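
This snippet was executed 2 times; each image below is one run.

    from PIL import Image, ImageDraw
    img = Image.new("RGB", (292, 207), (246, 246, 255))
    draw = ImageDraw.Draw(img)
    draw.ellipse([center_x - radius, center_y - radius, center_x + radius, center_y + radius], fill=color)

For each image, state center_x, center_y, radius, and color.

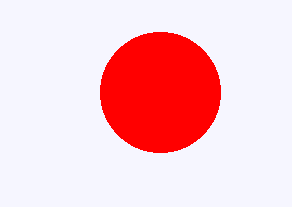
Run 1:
center_x = 160
center_y = 92
radius = 60
color = 'red'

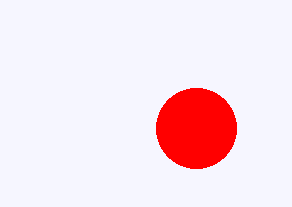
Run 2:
center_x = 196
center_y = 128
radius = 40
color = 'red'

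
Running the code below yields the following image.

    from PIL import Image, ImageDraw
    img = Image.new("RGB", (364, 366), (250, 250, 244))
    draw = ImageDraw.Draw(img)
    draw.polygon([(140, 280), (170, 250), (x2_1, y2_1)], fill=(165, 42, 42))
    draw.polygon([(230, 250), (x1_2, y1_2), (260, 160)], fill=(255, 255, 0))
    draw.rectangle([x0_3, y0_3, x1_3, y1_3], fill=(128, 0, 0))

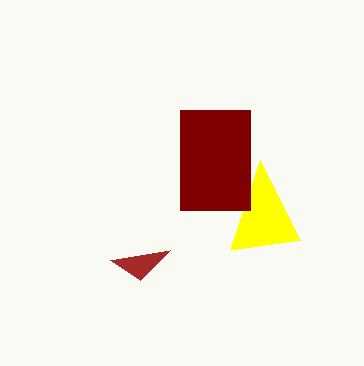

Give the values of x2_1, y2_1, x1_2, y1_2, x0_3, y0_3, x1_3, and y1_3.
x2_1 = 110
y2_1 = 260
x1_2 = 300
y1_2 = 240
x0_3 = 180
y0_3 = 110
x1_3 = 250
y1_3 = 210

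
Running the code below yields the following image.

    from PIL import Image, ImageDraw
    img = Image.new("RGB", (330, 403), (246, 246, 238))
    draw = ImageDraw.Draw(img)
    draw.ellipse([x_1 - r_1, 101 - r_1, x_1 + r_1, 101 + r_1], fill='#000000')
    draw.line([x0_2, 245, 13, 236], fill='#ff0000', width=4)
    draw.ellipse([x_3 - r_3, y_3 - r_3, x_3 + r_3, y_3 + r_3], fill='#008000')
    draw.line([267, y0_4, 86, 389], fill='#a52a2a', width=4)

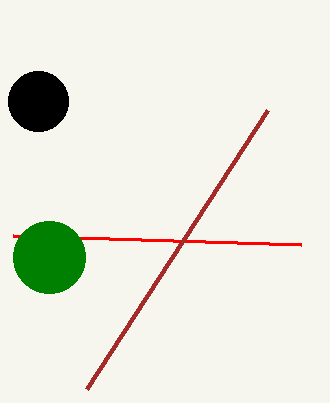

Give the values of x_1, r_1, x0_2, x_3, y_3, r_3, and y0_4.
x_1 = 38; r_1 = 30; x0_2 = 301; x_3 = 49; y_3 = 257; r_3 = 36; y0_4 = 110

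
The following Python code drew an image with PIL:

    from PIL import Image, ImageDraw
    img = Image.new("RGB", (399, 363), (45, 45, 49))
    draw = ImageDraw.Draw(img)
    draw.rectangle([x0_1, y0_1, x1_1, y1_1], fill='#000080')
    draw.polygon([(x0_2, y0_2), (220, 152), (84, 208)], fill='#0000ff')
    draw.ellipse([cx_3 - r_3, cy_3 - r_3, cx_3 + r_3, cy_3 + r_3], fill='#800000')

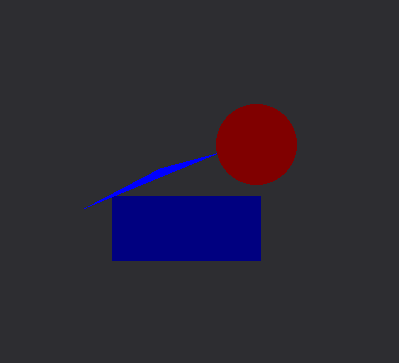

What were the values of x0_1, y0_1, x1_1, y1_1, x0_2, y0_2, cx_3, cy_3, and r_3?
x0_1 = 112
y0_1 = 196
x1_1 = 260
y1_1 = 260
x0_2 = 160
y0_2 = 168
cx_3 = 256
cy_3 = 144
r_3 = 40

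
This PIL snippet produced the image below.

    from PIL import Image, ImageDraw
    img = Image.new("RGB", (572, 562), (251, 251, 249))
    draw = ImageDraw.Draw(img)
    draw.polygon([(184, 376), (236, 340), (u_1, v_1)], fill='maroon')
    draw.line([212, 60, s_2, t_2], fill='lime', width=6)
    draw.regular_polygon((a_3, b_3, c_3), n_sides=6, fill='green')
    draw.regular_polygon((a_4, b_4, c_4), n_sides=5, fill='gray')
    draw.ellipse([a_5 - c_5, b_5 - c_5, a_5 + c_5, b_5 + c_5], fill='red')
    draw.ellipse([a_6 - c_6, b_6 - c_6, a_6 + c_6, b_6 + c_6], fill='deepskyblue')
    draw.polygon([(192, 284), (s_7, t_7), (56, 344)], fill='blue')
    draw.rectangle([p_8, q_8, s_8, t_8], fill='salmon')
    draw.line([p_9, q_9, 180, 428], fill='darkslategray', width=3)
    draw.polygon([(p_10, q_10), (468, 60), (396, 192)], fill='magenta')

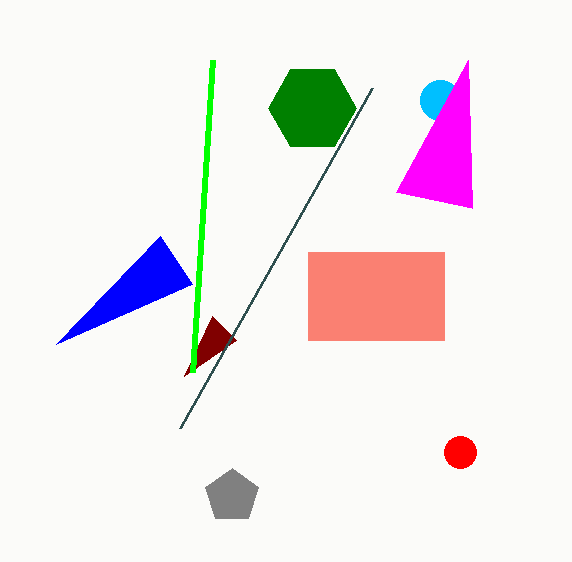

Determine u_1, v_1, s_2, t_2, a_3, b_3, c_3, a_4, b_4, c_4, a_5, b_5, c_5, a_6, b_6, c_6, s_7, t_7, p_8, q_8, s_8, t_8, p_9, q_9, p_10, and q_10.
u_1 = 212
v_1 = 316
s_2 = 192
t_2 = 372
a_3 = 312
b_3 = 108
c_3 = 44
a_4 = 232
b_4 = 496
c_4 = 28
a_5 = 460
b_5 = 452
c_5 = 16
a_6 = 440
b_6 = 100
c_6 = 20
s_7 = 160
t_7 = 236
p_8 = 308
q_8 = 252
s_8 = 444
t_8 = 340
p_9 = 372
q_9 = 88
p_10 = 472
q_10 = 208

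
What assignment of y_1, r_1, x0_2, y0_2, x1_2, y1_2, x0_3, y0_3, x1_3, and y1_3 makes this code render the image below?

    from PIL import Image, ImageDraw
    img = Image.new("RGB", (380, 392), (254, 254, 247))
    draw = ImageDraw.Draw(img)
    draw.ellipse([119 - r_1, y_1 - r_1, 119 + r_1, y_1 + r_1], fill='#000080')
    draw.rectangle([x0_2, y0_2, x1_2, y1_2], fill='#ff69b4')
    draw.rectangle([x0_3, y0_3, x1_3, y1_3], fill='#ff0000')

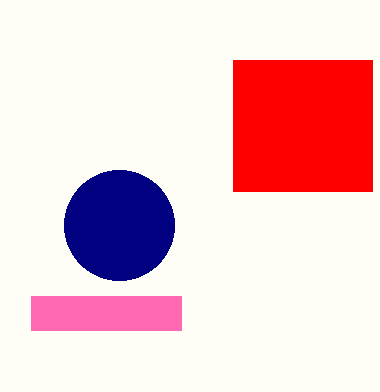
y_1 = 225
r_1 = 55
x0_2 = 31
y0_2 = 296
x1_2 = 181
y1_2 = 330
x0_3 = 233
y0_3 = 60
x1_3 = 372
y1_3 = 191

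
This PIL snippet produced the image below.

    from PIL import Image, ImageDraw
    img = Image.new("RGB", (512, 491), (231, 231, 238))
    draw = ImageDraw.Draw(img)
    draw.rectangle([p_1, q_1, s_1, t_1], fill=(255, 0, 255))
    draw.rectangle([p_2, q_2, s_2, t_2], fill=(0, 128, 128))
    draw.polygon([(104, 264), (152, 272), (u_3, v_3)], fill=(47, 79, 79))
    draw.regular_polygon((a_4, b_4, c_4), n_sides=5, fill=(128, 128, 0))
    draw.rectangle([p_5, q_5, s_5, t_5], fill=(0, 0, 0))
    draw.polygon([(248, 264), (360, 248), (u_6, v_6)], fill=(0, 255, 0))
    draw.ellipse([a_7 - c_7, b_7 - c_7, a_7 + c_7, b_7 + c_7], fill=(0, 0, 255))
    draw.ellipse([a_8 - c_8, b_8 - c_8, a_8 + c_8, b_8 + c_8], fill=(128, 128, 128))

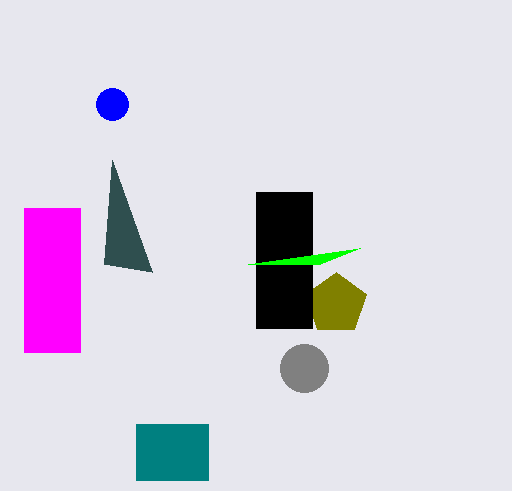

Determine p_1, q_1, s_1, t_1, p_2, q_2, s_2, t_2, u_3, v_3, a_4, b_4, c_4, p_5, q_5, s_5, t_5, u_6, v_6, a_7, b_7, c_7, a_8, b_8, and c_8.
p_1 = 24
q_1 = 208
s_1 = 80
t_1 = 352
p_2 = 136
q_2 = 424
s_2 = 208
t_2 = 480
u_3 = 112
v_3 = 160
a_4 = 336
b_4 = 304
c_4 = 32
p_5 = 256
q_5 = 192
s_5 = 312
t_5 = 328
u_6 = 320
v_6 = 264
a_7 = 112
b_7 = 104
c_7 = 16
a_8 = 304
b_8 = 368
c_8 = 24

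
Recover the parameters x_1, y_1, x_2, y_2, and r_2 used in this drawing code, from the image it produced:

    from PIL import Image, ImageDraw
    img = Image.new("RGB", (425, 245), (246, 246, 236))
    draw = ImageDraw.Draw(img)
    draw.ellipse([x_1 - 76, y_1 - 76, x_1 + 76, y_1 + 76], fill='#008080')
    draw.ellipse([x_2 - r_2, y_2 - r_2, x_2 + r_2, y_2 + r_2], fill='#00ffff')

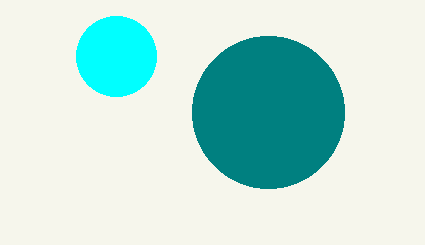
x_1 = 268; y_1 = 112; x_2 = 116; y_2 = 56; r_2 = 40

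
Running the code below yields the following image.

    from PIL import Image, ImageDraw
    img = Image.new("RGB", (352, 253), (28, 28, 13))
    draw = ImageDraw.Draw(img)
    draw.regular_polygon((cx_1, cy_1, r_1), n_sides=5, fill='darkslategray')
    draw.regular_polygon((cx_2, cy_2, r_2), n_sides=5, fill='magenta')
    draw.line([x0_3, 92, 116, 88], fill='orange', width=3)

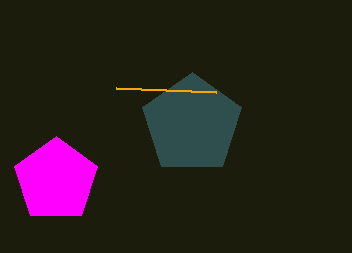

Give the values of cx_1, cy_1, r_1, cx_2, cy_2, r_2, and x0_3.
cx_1 = 192
cy_1 = 124
r_1 = 52
cx_2 = 56
cy_2 = 180
r_2 = 44
x0_3 = 216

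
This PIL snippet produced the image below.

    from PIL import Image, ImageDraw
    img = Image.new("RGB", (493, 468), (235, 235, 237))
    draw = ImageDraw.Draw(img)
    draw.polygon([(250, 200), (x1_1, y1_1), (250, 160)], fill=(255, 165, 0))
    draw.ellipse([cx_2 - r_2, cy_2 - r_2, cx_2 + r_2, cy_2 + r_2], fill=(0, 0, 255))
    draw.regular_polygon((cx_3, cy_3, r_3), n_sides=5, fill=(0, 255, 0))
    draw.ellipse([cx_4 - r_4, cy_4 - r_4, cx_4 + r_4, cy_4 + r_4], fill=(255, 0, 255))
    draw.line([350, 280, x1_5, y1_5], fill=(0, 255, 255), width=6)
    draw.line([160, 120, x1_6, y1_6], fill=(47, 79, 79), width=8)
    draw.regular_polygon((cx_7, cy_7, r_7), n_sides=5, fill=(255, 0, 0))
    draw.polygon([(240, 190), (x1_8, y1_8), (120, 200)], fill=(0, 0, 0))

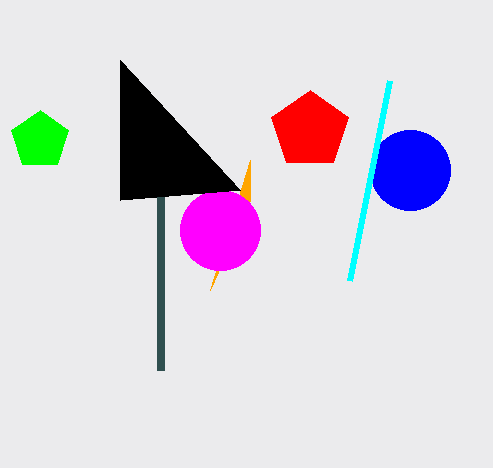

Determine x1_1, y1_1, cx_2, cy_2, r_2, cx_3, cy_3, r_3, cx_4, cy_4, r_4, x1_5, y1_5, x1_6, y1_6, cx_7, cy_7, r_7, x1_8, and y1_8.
x1_1 = 210
y1_1 = 290
cx_2 = 410
cy_2 = 170
r_2 = 40
cx_3 = 40
cy_3 = 140
r_3 = 30
cx_4 = 220
cy_4 = 230
r_4 = 40
x1_5 = 390
y1_5 = 80
x1_6 = 160
y1_6 = 370
cx_7 = 310
cy_7 = 130
r_7 = 40
x1_8 = 120
y1_8 = 60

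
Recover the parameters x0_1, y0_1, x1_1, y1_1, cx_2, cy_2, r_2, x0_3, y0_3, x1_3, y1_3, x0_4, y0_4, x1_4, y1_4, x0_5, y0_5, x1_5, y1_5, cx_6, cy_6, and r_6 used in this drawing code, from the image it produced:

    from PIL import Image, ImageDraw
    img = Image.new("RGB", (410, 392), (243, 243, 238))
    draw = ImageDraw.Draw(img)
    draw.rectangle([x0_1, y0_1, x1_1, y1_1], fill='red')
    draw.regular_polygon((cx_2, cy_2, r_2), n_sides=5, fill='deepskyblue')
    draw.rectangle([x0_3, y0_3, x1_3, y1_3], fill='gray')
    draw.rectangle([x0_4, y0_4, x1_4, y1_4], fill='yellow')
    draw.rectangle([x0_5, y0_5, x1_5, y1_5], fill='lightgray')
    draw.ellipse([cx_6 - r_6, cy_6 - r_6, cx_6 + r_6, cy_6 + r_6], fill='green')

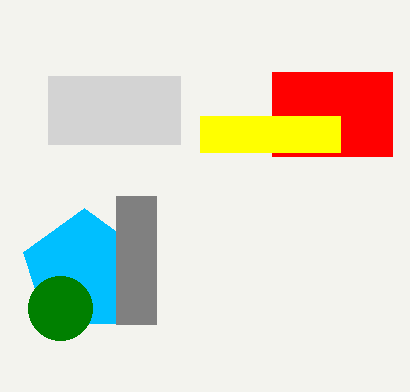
x0_1 = 272, y0_1 = 72, x1_1 = 392, y1_1 = 156, cx_2 = 84, cy_2 = 272, r_2 = 64, x0_3 = 116, y0_3 = 196, x1_3 = 156, y1_3 = 324, x0_4 = 200, y0_4 = 116, x1_4 = 340, y1_4 = 152, x0_5 = 48, y0_5 = 76, x1_5 = 180, y1_5 = 144, cx_6 = 60, cy_6 = 308, r_6 = 32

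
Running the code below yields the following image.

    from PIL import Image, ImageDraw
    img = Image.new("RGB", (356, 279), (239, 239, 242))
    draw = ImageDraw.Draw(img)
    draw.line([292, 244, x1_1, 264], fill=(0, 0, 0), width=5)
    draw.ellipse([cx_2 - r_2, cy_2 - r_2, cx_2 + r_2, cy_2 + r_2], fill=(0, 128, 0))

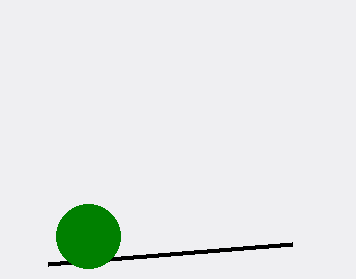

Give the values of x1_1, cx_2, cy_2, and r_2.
x1_1 = 48, cx_2 = 88, cy_2 = 236, r_2 = 32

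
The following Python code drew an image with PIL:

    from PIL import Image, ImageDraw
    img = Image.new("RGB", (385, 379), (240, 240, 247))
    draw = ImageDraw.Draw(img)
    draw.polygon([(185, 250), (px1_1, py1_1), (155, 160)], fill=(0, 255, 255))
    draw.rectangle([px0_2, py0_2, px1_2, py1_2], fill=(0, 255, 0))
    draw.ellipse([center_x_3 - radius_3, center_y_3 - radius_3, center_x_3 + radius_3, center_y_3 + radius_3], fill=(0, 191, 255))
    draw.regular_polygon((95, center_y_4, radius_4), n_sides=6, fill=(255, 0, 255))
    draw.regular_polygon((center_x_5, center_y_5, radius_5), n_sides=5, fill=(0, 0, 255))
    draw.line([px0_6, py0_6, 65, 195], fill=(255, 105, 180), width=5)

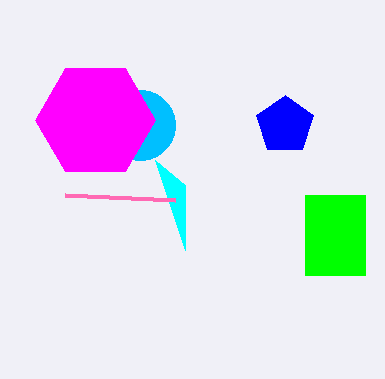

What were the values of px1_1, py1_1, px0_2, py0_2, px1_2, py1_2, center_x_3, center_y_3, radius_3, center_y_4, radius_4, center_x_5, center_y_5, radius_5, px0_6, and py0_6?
px1_1 = 185, py1_1 = 185, px0_2 = 305, py0_2 = 195, px1_2 = 365, py1_2 = 275, center_x_3 = 140, center_y_3 = 125, radius_3 = 35, center_y_4 = 120, radius_4 = 60, center_x_5 = 285, center_y_5 = 125, radius_5 = 30, px0_6 = 175, py0_6 = 200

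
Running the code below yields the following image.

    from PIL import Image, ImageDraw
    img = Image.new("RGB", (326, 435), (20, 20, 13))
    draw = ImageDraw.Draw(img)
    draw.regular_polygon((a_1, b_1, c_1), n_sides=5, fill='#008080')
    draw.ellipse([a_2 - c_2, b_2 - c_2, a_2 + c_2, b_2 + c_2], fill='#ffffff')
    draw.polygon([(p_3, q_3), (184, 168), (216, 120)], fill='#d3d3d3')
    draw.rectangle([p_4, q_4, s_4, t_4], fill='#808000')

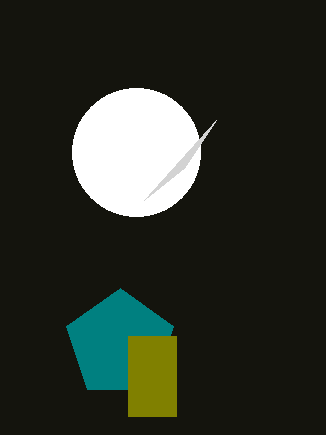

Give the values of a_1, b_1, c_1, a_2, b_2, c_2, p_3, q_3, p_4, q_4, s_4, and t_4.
a_1 = 120
b_1 = 344
c_1 = 56
a_2 = 136
b_2 = 152
c_2 = 64
p_3 = 144
q_3 = 200
p_4 = 128
q_4 = 336
s_4 = 176
t_4 = 416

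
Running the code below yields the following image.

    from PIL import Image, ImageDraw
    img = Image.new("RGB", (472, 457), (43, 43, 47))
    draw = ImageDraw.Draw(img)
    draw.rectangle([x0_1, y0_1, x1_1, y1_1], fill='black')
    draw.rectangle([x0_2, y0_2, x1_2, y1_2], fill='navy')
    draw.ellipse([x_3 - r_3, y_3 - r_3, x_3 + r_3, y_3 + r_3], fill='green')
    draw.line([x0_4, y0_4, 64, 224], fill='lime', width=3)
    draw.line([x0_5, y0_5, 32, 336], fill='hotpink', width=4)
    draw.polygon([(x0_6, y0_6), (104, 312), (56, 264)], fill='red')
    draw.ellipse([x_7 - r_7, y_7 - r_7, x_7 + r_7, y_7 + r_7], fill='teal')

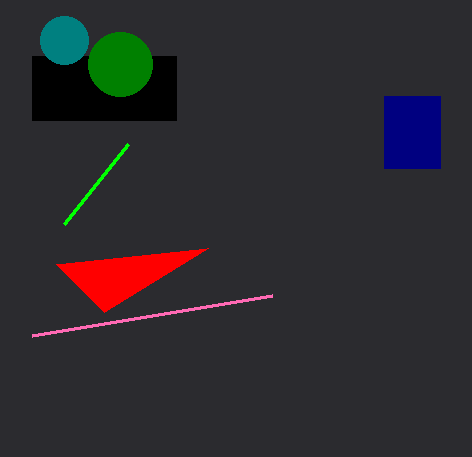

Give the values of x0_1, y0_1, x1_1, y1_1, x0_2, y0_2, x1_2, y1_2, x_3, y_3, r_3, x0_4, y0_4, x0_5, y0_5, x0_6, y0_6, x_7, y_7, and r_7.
x0_1 = 32; y0_1 = 56; x1_1 = 176; y1_1 = 120; x0_2 = 384; y0_2 = 96; x1_2 = 440; y1_2 = 168; x_3 = 120; y_3 = 64; r_3 = 32; x0_4 = 128; y0_4 = 144; x0_5 = 272; y0_5 = 296; x0_6 = 208; y0_6 = 248; x_7 = 64; y_7 = 40; r_7 = 24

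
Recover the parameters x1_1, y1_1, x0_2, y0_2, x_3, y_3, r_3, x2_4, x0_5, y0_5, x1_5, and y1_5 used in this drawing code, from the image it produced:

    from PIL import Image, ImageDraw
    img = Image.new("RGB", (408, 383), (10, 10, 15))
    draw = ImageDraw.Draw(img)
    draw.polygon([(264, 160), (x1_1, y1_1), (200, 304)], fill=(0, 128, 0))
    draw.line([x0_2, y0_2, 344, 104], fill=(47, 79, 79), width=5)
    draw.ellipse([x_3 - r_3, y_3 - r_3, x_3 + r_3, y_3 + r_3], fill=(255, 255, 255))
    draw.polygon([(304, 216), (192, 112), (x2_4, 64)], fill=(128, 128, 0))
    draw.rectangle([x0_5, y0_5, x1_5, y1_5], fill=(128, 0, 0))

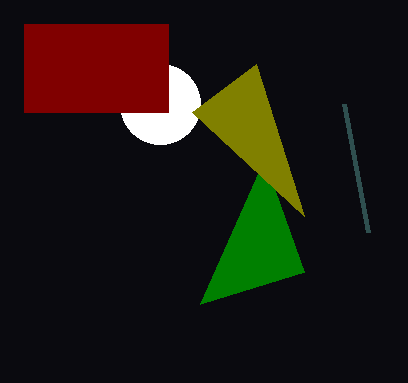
x1_1 = 304; y1_1 = 272; x0_2 = 368; y0_2 = 232; x_3 = 160; y_3 = 104; r_3 = 40; x2_4 = 256; x0_5 = 24; y0_5 = 24; x1_5 = 168; y1_5 = 112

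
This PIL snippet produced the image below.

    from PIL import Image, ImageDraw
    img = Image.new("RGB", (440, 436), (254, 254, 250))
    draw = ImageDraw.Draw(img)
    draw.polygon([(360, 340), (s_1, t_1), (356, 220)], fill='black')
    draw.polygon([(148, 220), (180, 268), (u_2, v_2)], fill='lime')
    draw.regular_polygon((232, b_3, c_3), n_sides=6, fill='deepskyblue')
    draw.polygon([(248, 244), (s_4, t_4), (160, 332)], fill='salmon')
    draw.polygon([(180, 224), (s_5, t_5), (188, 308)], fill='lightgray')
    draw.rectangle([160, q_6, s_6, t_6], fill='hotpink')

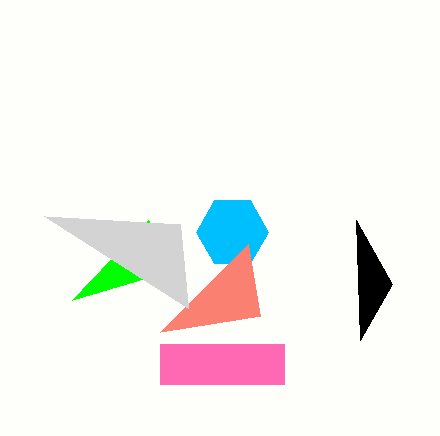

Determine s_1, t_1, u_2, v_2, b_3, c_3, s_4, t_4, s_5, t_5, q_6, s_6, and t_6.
s_1 = 392
t_1 = 284
u_2 = 72
v_2 = 300
b_3 = 232
c_3 = 36
s_4 = 260
t_4 = 316
s_5 = 44
t_5 = 216
q_6 = 344
s_6 = 284
t_6 = 384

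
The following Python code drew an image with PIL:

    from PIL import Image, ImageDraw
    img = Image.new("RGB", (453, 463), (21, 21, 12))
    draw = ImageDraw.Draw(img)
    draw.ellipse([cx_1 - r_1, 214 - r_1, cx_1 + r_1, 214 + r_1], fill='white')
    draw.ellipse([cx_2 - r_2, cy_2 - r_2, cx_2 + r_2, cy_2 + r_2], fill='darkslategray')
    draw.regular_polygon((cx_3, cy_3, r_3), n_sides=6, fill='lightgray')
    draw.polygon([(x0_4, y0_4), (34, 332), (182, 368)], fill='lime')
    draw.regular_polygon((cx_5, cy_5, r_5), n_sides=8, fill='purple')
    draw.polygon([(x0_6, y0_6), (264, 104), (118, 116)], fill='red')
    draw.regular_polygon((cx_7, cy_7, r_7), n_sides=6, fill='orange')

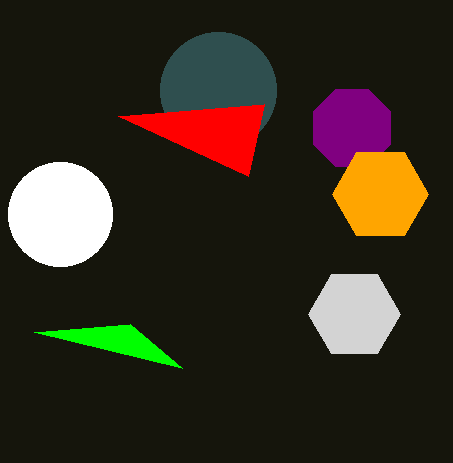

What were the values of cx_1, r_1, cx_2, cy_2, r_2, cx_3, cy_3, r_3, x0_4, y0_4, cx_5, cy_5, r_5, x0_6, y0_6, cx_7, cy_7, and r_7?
cx_1 = 60
r_1 = 52
cx_2 = 218
cy_2 = 90
r_2 = 58
cx_3 = 354
cy_3 = 314
r_3 = 46
x0_4 = 130
y0_4 = 324
cx_5 = 352
cy_5 = 128
r_5 = 42
x0_6 = 248
y0_6 = 176
cx_7 = 380
cy_7 = 194
r_7 = 48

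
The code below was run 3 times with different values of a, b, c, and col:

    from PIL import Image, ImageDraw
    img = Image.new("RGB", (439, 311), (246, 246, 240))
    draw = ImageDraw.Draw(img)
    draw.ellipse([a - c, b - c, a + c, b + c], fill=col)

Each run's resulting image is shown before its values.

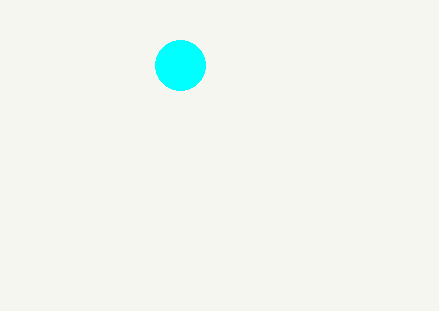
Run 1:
a = 180
b = 65
c = 25
col = 'cyan'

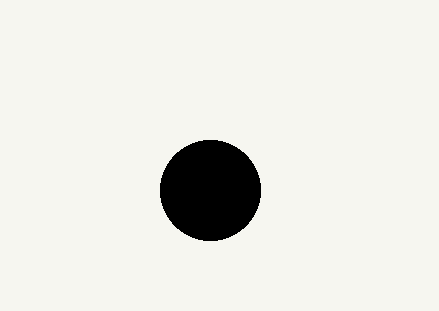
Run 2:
a = 210; b = 190; c = 50; col = 'black'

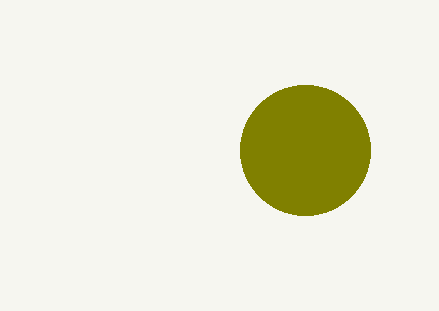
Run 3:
a = 305
b = 150
c = 65
col = 'olive'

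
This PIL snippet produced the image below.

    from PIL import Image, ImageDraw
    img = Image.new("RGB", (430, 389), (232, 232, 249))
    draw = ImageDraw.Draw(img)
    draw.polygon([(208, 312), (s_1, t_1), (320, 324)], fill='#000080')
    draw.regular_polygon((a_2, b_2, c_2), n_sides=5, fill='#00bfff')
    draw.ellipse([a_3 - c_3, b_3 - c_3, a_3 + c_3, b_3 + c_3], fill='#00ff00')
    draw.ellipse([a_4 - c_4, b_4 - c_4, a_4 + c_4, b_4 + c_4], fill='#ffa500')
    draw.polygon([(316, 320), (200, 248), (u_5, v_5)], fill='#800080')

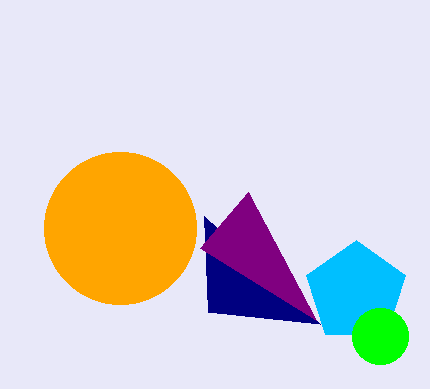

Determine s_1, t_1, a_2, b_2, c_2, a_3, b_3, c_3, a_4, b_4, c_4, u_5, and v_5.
s_1 = 204
t_1 = 216
a_2 = 356
b_2 = 292
c_2 = 52
a_3 = 380
b_3 = 336
c_3 = 28
a_4 = 120
b_4 = 228
c_4 = 76
u_5 = 248
v_5 = 192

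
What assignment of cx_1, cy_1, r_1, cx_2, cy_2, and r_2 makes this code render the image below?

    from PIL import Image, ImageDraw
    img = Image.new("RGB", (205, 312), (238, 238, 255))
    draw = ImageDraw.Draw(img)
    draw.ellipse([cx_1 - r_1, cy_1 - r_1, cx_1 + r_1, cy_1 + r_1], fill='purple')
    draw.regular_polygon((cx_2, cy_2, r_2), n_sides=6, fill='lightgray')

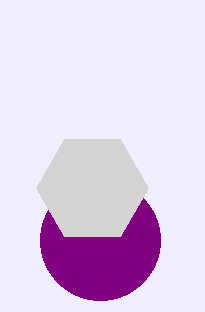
cx_1 = 100, cy_1 = 240, r_1 = 60, cx_2 = 92, cy_2 = 188, r_2 = 56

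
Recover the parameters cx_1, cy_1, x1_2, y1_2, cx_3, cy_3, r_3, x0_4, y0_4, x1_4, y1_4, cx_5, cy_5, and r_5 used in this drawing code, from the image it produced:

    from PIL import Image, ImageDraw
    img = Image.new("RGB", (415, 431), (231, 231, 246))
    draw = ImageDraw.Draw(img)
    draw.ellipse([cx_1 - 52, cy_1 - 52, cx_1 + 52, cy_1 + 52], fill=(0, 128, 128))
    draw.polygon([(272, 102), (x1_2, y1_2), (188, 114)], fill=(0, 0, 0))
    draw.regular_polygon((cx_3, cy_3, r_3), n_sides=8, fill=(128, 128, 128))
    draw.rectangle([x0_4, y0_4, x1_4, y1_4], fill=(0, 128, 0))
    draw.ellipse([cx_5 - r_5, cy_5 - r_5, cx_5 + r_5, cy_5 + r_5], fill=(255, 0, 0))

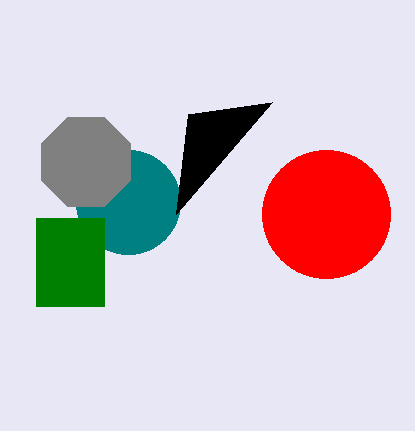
cx_1 = 128
cy_1 = 202
x1_2 = 176
y1_2 = 214
cx_3 = 86
cy_3 = 162
r_3 = 48
x0_4 = 36
y0_4 = 218
x1_4 = 104
y1_4 = 306
cx_5 = 326
cy_5 = 214
r_5 = 64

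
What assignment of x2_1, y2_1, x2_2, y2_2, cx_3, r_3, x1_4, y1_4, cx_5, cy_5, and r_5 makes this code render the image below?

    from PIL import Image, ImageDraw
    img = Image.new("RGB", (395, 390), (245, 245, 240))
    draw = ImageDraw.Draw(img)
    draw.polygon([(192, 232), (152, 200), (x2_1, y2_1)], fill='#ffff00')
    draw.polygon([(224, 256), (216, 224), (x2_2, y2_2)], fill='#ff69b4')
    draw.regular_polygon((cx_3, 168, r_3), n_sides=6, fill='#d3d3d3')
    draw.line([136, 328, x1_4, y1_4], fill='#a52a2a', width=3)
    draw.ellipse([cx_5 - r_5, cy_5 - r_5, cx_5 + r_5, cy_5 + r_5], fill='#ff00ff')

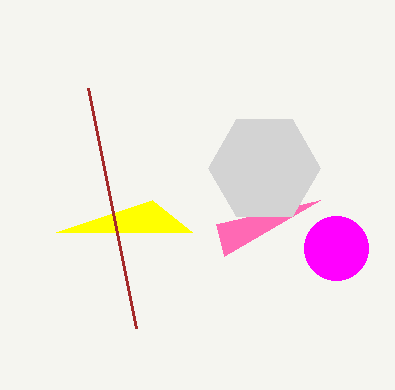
x2_1 = 56, y2_1 = 232, x2_2 = 320, y2_2 = 200, cx_3 = 264, r_3 = 56, x1_4 = 88, y1_4 = 88, cx_5 = 336, cy_5 = 248, r_5 = 32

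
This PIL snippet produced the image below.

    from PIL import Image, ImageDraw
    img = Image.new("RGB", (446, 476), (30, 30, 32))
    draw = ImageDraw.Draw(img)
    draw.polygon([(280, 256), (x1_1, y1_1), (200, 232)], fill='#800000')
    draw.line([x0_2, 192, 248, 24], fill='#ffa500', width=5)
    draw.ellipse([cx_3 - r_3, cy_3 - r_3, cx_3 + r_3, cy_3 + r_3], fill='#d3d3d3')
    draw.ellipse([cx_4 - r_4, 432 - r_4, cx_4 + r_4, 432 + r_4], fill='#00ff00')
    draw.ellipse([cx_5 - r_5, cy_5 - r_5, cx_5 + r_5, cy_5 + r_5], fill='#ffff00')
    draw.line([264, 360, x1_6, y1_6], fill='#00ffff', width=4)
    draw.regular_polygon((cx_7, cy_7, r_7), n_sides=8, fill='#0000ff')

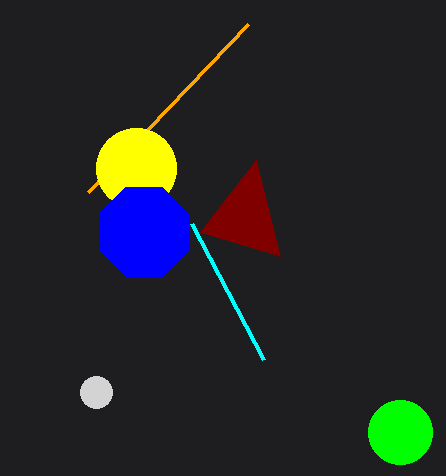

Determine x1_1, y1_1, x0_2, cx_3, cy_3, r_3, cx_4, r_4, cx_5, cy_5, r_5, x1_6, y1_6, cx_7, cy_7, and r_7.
x1_1 = 256
y1_1 = 160
x0_2 = 88
cx_3 = 96
cy_3 = 392
r_3 = 16
cx_4 = 400
r_4 = 32
cx_5 = 136
cy_5 = 168
r_5 = 40
x1_6 = 192
y1_6 = 224
cx_7 = 144
cy_7 = 232
r_7 = 48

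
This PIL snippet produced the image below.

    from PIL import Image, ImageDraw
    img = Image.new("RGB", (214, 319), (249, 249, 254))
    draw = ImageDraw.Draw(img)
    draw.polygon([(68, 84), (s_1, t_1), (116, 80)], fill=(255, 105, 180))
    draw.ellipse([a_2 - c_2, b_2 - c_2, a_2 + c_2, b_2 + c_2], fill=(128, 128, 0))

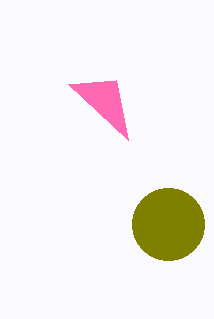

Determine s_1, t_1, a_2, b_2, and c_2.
s_1 = 128, t_1 = 140, a_2 = 168, b_2 = 224, c_2 = 36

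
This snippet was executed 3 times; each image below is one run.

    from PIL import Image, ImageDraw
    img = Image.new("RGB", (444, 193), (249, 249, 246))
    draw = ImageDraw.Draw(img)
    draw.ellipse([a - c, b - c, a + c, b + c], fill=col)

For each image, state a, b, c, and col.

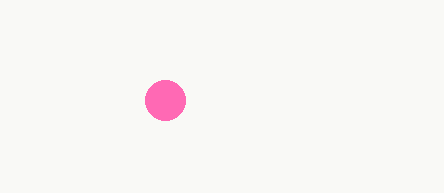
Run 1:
a = 165; b = 100; c = 20; col = 'hotpink'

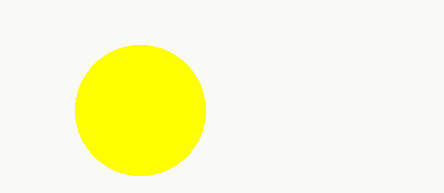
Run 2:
a = 140; b = 110; c = 65; col = 'yellow'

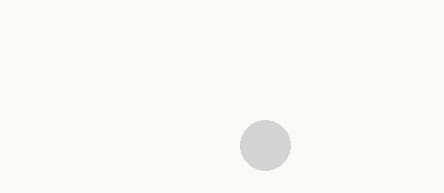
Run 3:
a = 265, b = 145, c = 25, col = 'lightgray'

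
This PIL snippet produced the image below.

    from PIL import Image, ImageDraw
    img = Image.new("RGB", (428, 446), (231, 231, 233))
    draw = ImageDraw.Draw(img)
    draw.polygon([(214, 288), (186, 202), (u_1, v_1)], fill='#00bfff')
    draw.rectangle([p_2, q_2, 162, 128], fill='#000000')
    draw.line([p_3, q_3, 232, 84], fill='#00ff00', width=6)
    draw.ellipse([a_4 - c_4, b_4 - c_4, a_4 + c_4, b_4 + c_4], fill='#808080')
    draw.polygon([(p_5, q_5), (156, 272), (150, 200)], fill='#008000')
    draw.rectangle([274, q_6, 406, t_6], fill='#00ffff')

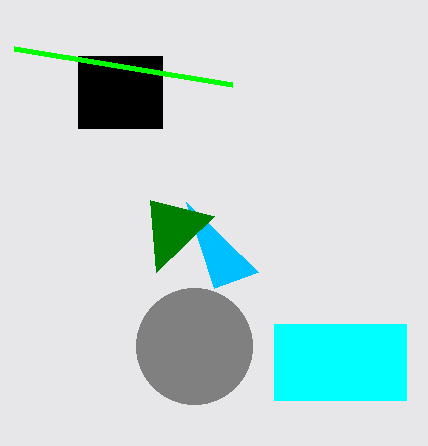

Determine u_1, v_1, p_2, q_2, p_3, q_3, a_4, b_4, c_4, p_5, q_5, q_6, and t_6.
u_1 = 258; v_1 = 272; p_2 = 78; q_2 = 56; p_3 = 14; q_3 = 48; a_4 = 194; b_4 = 346; c_4 = 58; p_5 = 214; q_5 = 216; q_6 = 324; t_6 = 400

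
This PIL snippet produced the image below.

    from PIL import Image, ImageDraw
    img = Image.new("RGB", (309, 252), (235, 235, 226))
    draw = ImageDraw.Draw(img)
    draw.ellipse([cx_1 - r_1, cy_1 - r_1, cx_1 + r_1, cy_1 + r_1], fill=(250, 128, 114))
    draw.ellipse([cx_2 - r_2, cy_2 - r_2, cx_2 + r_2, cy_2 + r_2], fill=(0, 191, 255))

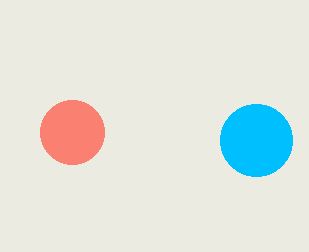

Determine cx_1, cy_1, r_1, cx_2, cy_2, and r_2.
cx_1 = 72
cy_1 = 132
r_1 = 32
cx_2 = 256
cy_2 = 140
r_2 = 36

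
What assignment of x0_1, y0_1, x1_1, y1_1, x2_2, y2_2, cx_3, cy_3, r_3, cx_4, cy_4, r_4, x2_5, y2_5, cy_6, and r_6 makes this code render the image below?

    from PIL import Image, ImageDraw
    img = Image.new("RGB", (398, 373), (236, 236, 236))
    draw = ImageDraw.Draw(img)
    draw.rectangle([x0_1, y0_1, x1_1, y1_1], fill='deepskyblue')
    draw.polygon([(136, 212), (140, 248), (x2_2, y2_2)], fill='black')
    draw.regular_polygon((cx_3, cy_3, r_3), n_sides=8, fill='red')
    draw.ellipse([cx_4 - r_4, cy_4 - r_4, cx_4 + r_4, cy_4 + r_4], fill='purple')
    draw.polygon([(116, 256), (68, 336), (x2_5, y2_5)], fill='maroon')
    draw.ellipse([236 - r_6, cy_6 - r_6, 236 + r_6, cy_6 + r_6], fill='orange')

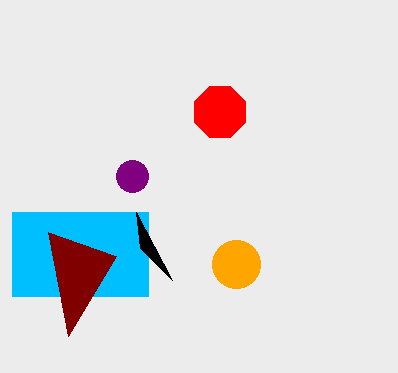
x0_1 = 12, y0_1 = 212, x1_1 = 148, y1_1 = 296, x2_2 = 172, y2_2 = 280, cx_3 = 220, cy_3 = 112, r_3 = 28, cx_4 = 132, cy_4 = 176, r_4 = 16, x2_5 = 48, y2_5 = 232, cy_6 = 264, r_6 = 24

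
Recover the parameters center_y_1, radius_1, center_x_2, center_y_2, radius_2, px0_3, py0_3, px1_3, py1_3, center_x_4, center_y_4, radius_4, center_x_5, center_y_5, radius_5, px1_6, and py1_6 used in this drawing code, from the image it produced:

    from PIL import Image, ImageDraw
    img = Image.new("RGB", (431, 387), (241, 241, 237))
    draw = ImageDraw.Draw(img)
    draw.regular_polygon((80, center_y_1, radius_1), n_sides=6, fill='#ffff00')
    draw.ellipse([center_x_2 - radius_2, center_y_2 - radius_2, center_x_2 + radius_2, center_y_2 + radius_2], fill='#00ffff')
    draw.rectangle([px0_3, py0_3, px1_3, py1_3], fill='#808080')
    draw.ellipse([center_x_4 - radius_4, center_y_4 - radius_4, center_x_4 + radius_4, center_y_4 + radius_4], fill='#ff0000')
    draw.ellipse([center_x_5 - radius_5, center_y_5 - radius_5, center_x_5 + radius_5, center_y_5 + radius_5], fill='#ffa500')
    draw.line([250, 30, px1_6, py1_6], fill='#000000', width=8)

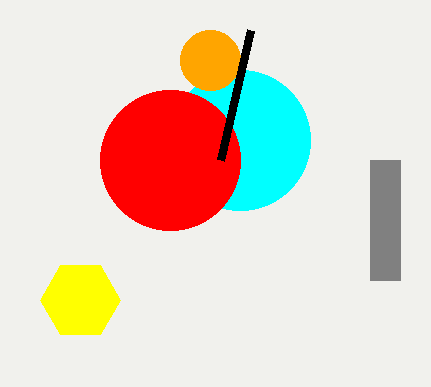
center_y_1 = 300, radius_1 = 40, center_x_2 = 240, center_y_2 = 140, radius_2 = 70, px0_3 = 370, py0_3 = 160, px1_3 = 400, py1_3 = 280, center_x_4 = 170, center_y_4 = 160, radius_4 = 70, center_x_5 = 210, center_y_5 = 60, radius_5 = 30, px1_6 = 220, py1_6 = 160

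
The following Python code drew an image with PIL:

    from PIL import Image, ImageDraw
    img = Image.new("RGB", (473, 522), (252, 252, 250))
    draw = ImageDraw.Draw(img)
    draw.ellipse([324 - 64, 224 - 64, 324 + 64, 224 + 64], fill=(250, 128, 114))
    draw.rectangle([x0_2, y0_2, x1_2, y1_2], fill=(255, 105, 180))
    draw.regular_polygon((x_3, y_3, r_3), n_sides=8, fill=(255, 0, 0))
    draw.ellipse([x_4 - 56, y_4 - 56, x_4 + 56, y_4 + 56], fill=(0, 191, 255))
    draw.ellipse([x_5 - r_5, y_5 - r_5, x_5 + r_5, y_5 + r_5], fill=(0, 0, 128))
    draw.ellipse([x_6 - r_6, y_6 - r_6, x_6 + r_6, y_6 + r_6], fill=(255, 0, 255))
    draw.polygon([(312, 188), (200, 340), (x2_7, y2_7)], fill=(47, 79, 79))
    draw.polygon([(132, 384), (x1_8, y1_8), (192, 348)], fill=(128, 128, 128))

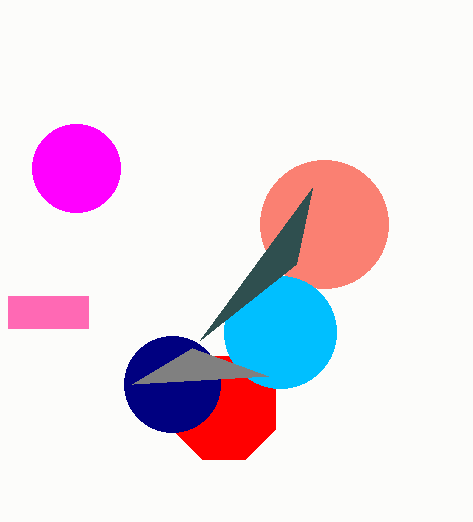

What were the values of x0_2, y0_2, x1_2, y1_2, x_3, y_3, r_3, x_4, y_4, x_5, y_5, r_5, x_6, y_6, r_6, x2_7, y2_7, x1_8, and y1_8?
x0_2 = 8, y0_2 = 296, x1_2 = 88, y1_2 = 328, x_3 = 224, y_3 = 408, r_3 = 56, x_4 = 280, y_4 = 332, x_5 = 172, y_5 = 384, r_5 = 48, x_6 = 76, y_6 = 168, r_6 = 44, x2_7 = 296, y2_7 = 264, x1_8 = 268, y1_8 = 376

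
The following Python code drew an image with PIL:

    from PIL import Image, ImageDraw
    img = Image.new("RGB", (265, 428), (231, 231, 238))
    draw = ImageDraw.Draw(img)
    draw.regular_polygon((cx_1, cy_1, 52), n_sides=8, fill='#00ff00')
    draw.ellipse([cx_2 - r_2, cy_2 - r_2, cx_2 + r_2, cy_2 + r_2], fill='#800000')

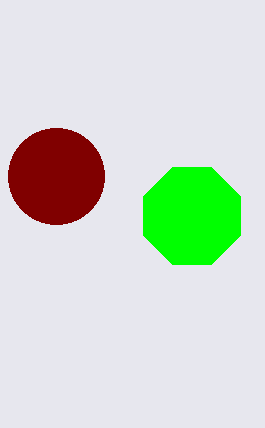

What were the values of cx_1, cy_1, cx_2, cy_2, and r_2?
cx_1 = 192, cy_1 = 216, cx_2 = 56, cy_2 = 176, r_2 = 48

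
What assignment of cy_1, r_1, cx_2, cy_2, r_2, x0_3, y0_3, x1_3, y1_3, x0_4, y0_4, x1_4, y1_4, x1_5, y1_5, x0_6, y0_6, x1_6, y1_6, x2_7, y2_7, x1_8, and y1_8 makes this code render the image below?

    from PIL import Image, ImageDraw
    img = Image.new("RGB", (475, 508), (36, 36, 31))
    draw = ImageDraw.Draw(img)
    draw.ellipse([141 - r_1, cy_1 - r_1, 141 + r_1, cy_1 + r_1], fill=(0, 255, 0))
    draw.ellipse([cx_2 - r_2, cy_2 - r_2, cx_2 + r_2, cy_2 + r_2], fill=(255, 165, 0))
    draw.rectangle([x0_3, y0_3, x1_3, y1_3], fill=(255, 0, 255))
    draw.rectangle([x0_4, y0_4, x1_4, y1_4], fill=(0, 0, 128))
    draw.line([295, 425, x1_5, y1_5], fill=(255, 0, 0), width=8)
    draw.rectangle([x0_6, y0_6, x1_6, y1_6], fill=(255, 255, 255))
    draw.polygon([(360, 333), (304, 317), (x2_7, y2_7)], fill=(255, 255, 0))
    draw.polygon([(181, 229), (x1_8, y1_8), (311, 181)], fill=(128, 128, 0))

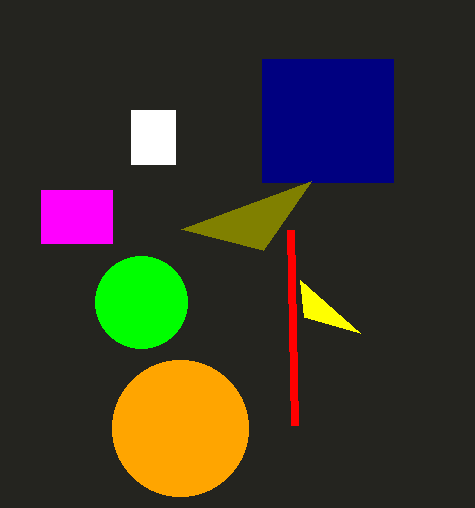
cy_1 = 302
r_1 = 46
cx_2 = 180
cy_2 = 428
r_2 = 68
x0_3 = 41
y0_3 = 190
x1_3 = 112
y1_3 = 243
x0_4 = 262
y0_4 = 59
x1_4 = 393
y1_4 = 182
x1_5 = 291
y1_5 = 230
x0_6 = 131
y0_6 = 110
x1_6 = 175
y1_6 = 164
x2_7 = 300
y2_7 = 280
x1_8 = 263
y1_8 = 250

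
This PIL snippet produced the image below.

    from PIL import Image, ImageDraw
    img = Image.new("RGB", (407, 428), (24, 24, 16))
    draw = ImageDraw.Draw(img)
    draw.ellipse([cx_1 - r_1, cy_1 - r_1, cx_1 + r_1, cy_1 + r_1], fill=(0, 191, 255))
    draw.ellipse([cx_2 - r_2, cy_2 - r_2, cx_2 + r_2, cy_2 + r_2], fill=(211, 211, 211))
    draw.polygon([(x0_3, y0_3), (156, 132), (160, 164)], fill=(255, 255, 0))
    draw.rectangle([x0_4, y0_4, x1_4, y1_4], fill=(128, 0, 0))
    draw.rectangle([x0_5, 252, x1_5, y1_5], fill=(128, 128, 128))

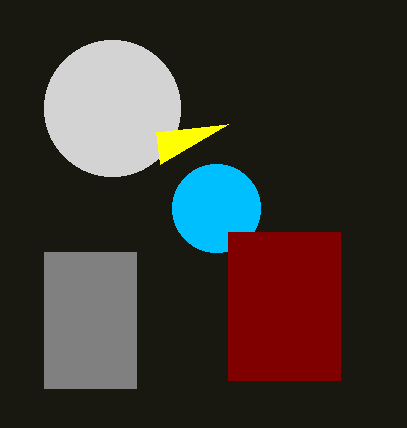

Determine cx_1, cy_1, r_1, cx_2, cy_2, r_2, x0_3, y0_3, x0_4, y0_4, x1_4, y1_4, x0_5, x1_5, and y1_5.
cx_1 = 216; cy_1 = 208; r_1 = 44; cx_2 = 112; cy_2 = 108; r_2 = 68; x0_3 = 228; y0_3 = 124; x0_4 = 228; y0_4 = 232; x1_4 = 340; y1_4 = 380; x0_5 = 44; x1_5 = 136; y1_5 = 388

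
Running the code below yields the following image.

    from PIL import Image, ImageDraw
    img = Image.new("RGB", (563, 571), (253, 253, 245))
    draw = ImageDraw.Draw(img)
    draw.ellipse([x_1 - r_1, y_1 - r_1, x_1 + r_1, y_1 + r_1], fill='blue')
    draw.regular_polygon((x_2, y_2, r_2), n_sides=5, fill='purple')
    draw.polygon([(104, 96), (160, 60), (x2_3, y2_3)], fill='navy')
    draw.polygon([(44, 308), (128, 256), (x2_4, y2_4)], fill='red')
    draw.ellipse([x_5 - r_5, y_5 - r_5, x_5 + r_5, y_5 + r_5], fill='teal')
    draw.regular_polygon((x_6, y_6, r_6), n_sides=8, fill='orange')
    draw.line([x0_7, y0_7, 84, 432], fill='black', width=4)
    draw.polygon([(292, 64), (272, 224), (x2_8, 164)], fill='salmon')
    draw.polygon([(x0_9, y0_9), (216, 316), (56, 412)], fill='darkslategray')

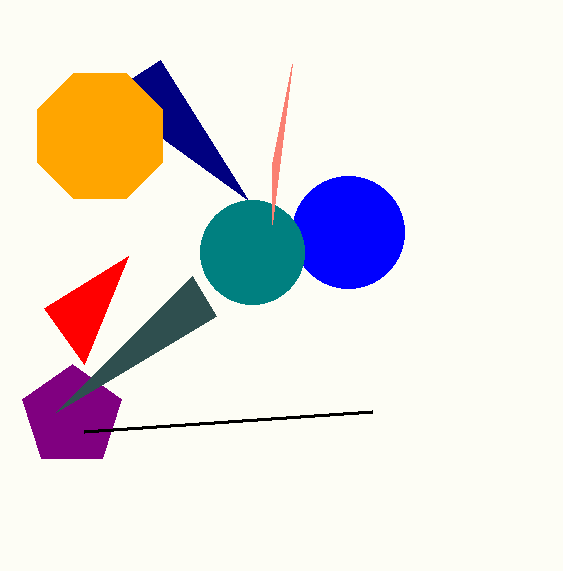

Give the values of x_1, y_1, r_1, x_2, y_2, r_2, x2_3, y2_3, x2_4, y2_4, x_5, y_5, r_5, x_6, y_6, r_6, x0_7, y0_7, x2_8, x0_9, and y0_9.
x_1 = 348
y_1 = 232
r_1 = 56
x_2 = 72
y_2 = 416
r_2 = 52
x2_3 = 248
y2_3 = 200
x2_4 = 84
y2_4 = 364
x_5 = 252
y_5 = 252
r_5 = 52
x_6 = 100
y_6 = 136
r_6 = 68
x0_7 = 372
y0_7 = 412
x2_8 = 272
x0_9 = 192
y0_9 = 276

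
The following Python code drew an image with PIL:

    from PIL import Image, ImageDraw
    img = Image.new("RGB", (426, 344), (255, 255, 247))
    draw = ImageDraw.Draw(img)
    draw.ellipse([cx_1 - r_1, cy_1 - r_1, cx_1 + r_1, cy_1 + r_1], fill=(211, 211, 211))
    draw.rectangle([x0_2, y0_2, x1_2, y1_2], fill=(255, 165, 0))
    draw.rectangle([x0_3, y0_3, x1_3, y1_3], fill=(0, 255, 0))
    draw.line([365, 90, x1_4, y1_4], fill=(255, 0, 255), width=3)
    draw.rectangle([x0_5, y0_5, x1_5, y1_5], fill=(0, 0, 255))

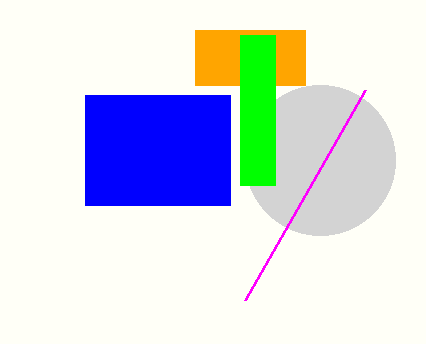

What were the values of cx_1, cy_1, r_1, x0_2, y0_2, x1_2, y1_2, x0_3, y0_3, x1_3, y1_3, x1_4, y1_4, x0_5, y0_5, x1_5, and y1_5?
cx_1 = 320
cy_1 = 160
r_1 = 75
x0_2 = 195
y0_2 = 30
x1_2 = 305
y1_2 = 85
x0_3 = 240
y0_3 = 35
x1_3 = 275
y1_3 = 185
x1_4 = 245
y1_4 = 300
x0_5 = 85
y0_5 = 95
x1_5 = 230
y1_5 = 205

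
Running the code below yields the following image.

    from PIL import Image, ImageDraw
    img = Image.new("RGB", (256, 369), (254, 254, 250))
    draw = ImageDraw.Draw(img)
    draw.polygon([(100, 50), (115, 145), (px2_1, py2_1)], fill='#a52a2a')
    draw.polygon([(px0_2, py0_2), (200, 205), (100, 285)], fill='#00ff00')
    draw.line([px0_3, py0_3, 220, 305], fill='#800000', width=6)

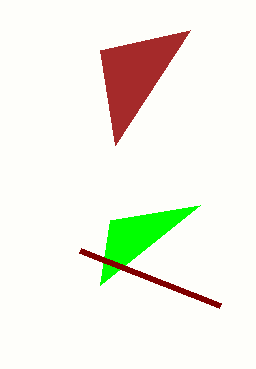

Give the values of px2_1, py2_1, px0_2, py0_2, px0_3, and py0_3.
px2_1 = 190, py2_1 = 30, px0_2 = 110, py0_2 = 220, px0_3 = 80, py0_3 = 250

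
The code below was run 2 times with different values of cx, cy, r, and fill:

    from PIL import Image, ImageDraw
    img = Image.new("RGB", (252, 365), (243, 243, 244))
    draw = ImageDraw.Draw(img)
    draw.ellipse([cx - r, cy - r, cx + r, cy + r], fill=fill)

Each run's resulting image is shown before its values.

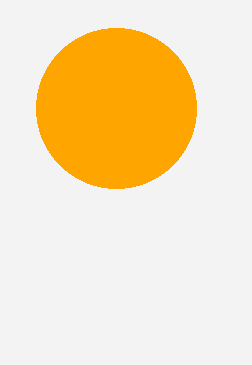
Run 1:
cx = 116; cy = 108; r = 80; fill = 'orange'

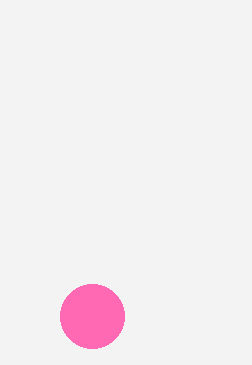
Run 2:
cx = 92; cy = 316; r = 32; fill = 'hotpink'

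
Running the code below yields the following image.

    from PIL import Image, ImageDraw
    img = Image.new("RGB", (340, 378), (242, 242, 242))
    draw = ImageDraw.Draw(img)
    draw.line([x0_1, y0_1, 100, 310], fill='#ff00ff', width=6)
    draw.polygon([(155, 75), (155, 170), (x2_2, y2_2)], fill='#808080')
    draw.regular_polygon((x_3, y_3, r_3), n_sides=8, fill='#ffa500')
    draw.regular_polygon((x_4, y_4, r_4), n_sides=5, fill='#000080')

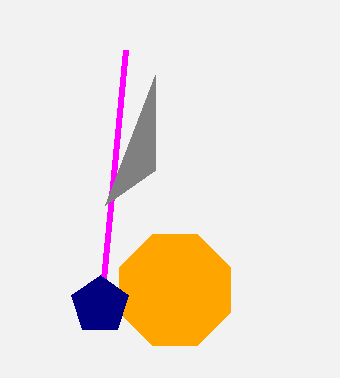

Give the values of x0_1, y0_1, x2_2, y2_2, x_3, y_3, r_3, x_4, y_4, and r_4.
x0_1 = 125, y0_1 = 50, x2_2 = 105, y2_2 = 205, x_3 = 175, y_3 = 290, r_3 = 60, x_4 = 100, y_4 = 305, r_4 = 30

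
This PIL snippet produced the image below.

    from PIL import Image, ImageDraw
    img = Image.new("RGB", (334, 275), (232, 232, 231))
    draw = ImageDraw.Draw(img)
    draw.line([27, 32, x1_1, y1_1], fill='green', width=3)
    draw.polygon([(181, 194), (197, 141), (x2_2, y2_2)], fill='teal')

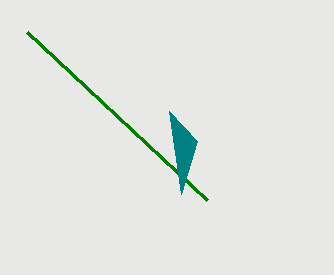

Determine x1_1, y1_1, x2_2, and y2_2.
x1_1 = 207; y1_1 = 200; x2_2 = 169; y2_2 = 111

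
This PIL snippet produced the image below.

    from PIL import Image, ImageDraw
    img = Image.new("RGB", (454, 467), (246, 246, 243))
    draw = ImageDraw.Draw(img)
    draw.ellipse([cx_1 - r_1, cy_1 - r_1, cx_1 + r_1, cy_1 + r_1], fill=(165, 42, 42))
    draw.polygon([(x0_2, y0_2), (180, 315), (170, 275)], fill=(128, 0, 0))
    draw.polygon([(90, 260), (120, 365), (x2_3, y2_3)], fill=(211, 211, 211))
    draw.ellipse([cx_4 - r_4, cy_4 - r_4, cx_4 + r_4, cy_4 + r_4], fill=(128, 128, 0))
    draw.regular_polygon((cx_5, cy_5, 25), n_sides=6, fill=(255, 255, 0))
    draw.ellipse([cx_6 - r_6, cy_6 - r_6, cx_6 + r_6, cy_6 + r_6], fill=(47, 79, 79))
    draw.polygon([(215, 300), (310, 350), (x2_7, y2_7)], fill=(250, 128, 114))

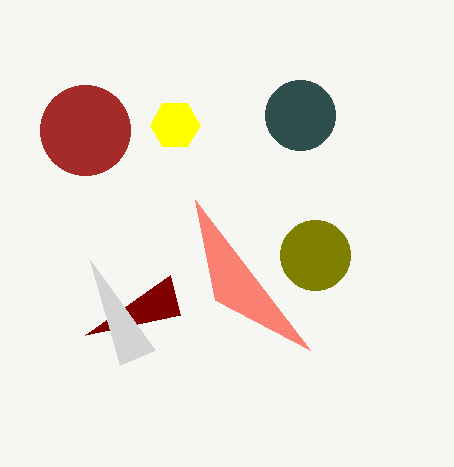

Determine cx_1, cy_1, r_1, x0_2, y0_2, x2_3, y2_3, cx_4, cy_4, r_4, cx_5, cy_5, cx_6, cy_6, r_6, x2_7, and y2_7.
cx_1 = 85
cy_1 = 130
r_1 = 45
x0_2 = 85
y0_2 = 335
x2_3 = 155
y2_3 = 350
cx_4 = 315
cy_4 = 255
r_4 = 35
cx_5 = 175
cy_5 = 125
cx_6 = 300
cy_6 = 115
r_6 = 35
x2_7 = 195
y2_7 = 200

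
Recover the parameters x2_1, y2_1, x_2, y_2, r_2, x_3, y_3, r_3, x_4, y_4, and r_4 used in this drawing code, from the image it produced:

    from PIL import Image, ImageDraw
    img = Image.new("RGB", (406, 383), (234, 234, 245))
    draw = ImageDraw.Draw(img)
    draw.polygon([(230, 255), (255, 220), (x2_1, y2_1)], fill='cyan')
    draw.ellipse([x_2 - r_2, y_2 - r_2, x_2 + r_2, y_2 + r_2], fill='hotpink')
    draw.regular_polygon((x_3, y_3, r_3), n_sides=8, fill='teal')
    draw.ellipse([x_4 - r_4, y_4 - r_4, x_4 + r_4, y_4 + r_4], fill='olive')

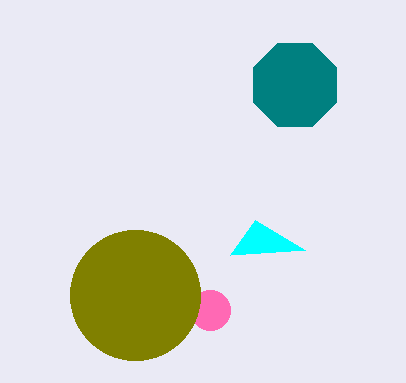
x2_1 = 305, y2_1 = 250, x_2 = 210, y_2 = 310, r_2 = 20, x_3 = 295, y_3 = 85, r_3 = 45, x_4 = 135, y_4 = 295, r_4 = 65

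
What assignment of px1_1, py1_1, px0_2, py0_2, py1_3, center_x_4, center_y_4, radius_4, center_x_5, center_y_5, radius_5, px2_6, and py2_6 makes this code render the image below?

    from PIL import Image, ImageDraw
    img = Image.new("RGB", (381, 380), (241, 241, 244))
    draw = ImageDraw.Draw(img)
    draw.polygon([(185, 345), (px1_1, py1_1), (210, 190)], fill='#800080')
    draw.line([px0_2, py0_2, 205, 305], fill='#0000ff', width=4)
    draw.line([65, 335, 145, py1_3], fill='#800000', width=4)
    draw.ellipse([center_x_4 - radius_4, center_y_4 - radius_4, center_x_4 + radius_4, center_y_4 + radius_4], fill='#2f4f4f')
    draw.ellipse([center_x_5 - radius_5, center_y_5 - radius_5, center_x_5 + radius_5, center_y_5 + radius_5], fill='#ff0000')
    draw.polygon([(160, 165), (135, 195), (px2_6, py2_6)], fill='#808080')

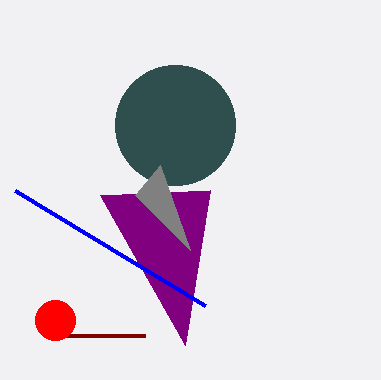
px1_1 = 100, py1_1 = 195, px0_2 = 15, py0_2 = 190, py1_3 = 335, center_x_4 = 175, center_y_4 = 125, radius_4 = 60, center_x_5 = 55, center_y_5 = 320, radius_5 = 20, px2_6 = 190, py2_6 = 250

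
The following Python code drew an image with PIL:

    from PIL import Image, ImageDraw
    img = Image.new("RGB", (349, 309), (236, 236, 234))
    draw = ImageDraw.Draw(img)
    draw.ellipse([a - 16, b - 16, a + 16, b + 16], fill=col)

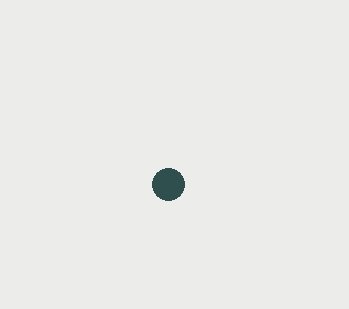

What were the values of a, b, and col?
a = 168
b = 184
col = 'darkslategray'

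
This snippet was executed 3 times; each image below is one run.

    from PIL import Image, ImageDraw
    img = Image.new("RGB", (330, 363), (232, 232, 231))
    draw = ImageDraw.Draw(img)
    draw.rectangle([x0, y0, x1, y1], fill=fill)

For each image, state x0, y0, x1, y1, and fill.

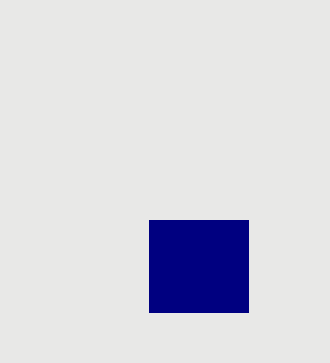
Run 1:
x0 = 149, y0 = 220, x1 = 248, y1 = 312, fill = 'navy'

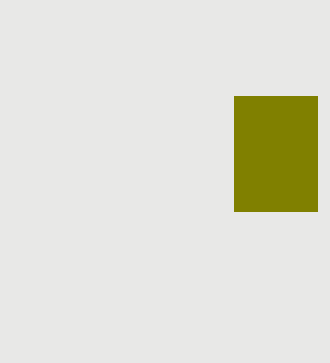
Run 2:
x0 = 234, y0 = 96, x1 = 317, y1 = 211, fill = 'olive'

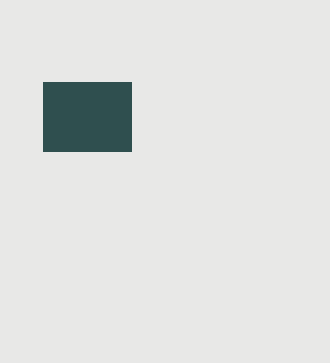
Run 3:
x0 = 43; y0 = 82; x1 = 131; y1 = 151; fill = 'darkslategray'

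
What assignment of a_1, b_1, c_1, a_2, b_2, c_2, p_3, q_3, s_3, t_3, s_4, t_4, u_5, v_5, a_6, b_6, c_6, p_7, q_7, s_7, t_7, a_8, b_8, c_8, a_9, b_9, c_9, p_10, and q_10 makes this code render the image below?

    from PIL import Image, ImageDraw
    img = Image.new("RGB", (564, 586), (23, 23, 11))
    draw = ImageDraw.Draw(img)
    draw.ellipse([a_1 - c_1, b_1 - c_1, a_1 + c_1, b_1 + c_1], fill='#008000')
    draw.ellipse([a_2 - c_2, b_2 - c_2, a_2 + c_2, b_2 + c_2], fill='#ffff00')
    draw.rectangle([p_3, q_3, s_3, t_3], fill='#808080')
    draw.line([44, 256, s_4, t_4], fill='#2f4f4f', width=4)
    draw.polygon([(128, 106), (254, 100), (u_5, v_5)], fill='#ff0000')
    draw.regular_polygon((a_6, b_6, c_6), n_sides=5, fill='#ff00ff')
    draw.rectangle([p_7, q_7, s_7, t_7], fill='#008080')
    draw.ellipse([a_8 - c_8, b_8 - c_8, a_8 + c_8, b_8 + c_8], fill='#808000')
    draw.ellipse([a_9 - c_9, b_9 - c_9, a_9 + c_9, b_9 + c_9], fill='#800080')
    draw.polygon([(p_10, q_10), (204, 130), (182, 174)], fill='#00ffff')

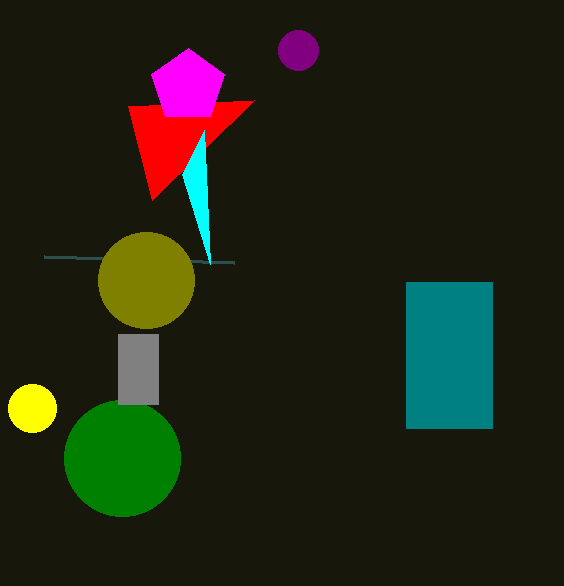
a_1 = 122, b_1 = 458, c_1 = 58, a_2 = 32, b_2 = 408, c_2 = 24, p_3 = 118, q_3 = 334, s_3 = 158, t_3 = 404, s_4 = 234, t_4 = 262, u_5 = 152, v_5 = 200, a_6 = 188, b_6 = 86, c_6 = 38, p_7 = 406, q_7 = 282, s_7 = 492, t_7 = 428, a_8 = 146, b_8 = 280, c_8 = 48, a_9 = 298, b_9 = 50, c_9 = 20, p_10 = 210, q_10 = 264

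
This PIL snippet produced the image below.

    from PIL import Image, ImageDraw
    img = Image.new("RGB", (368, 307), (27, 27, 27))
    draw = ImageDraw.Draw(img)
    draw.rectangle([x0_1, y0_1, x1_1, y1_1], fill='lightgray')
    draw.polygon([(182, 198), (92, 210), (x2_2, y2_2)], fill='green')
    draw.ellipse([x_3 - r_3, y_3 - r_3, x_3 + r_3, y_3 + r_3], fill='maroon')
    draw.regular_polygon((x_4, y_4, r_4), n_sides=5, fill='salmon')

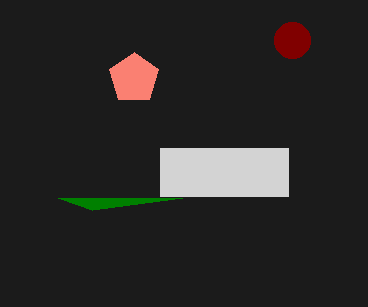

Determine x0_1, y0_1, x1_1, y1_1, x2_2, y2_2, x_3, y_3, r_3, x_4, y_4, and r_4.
x0_1 = 160; y0_1 = 148; x1_1 = 288; y1_1 = 196; x2_2 = 58; y2_2 = 198; x_3 = 292; y_3 = 40; r_3 = 18; x_4 = 134; y_4 = 78; r_4 = 26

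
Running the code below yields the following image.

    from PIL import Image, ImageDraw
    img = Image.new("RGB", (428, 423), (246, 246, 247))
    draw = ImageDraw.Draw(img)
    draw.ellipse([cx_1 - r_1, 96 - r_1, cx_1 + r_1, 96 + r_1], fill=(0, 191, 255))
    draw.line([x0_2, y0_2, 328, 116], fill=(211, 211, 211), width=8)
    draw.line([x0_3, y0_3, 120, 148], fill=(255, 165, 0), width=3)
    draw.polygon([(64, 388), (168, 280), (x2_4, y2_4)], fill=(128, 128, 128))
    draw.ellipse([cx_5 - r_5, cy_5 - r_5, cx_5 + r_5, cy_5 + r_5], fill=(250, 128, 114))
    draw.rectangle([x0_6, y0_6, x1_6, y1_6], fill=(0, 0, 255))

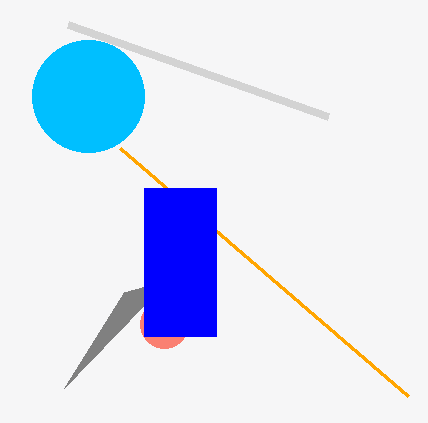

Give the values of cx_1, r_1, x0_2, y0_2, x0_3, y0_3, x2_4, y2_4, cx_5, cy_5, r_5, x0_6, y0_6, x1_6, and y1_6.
cx_1 = 88
r_1 = 56
x0_2 = 68
y0_2 = 24
x0_3 = 408
y0_3 = 396
x2_4 = 124
y2_4 = 292
cx_5 = 164
cy_5 = 324
r_5 = 24
x0_6 = 144
y0_6 = 188
x1_6 = 216
y1_6 = 336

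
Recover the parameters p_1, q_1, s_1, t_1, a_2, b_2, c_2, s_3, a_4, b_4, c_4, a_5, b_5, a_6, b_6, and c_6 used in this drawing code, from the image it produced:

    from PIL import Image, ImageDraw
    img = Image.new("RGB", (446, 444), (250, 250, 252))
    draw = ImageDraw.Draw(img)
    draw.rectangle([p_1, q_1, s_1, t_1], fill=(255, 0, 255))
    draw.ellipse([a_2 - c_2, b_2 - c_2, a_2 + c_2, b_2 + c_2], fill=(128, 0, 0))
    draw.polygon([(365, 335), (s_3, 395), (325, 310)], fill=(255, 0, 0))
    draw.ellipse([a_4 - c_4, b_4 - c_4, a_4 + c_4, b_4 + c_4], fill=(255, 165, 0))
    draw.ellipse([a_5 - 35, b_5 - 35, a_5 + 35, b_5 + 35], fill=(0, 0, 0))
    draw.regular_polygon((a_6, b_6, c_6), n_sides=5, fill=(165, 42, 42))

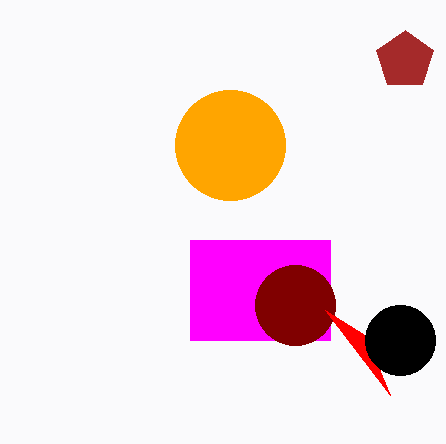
p_1 = 190, q_1 = 240, s_1 = 330, t_1 = 340, a_2 = 295, b_2 = 305, c_2 = 40, s_3 = 390, a_4 = 230, b_4 = 145, c_4 = 55, a_5 = 400, b_5 = 340, a_6 = 405, b_6 = 60, c_6 = 30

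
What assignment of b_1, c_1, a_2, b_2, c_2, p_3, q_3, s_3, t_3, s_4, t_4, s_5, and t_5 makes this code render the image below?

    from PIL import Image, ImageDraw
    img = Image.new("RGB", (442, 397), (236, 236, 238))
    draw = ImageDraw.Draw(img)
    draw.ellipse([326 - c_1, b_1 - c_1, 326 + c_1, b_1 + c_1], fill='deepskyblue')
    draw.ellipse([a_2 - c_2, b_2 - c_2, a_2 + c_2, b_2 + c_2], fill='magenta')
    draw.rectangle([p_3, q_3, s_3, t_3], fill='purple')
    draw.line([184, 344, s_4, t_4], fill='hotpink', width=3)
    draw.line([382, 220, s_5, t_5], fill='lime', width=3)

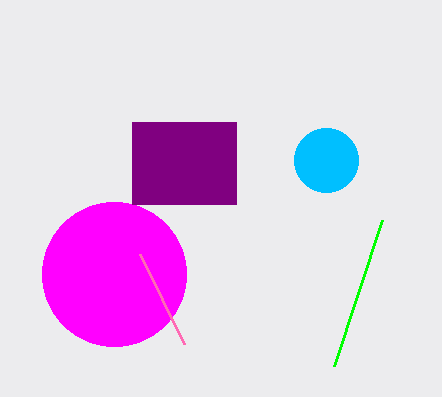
b_1 = 160
c_1 = 32
a_2 = 114
b_2 = 274
c_2 = 72
p_3 = 132
q_3 = 122
s_3 = 236
t_3 = 204
s_4 = 140
t_4 = 254
s_5 = 334
t_5 = 366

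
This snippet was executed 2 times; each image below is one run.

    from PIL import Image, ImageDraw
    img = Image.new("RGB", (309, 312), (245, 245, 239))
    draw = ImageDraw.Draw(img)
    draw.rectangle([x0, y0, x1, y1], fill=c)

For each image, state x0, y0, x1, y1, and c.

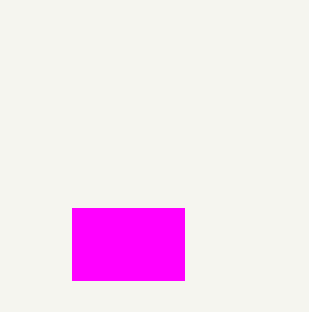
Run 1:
x0 = 72; y0 = 208; x1 = 184; y1 = 280; c = 'magenta'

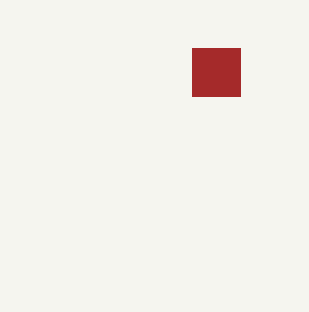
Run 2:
x0 = 192
y0 = 48
x1 = 240
y1 = 96
c = 'brown'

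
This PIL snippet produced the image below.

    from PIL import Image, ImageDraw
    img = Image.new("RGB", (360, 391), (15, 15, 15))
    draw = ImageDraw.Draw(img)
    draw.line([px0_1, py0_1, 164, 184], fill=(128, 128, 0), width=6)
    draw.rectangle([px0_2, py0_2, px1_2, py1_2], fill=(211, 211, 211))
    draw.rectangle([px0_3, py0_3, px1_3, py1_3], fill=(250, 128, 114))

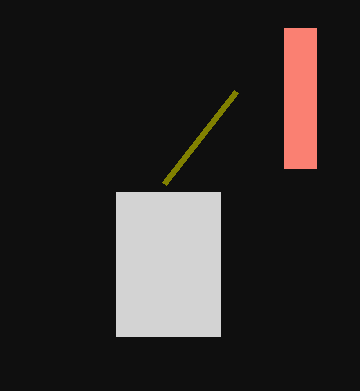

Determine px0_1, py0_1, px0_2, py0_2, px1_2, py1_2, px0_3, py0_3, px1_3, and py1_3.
px0_1 = 236
py0_1 = 92
px0_2 = 116
py0_2 = 192
px1_2 = 220
py1_2 = 336
px0_3 = 284
py0_3 = 28
px1_3 = 316
py1_3 = 168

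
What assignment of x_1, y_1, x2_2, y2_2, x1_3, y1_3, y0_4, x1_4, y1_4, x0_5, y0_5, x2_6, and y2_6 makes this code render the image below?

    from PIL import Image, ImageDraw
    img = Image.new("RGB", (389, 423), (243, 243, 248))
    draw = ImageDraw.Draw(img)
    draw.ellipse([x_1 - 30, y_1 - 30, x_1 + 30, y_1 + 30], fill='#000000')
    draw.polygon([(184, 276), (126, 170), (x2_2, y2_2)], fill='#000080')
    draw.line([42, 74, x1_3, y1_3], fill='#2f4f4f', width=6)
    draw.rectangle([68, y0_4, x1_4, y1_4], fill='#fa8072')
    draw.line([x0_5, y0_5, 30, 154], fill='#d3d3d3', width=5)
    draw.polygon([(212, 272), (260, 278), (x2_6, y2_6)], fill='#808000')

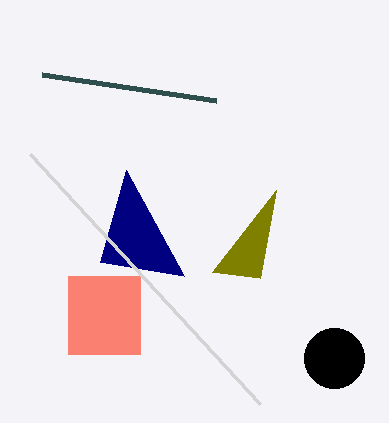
x_1 = 334, y_1 = 358, x2_2 = 100, y2_2 = 262, x1_3 = 216, y1_3 = 100, y0_4 = 276, x1_4 = 140, y1_4 = 354, x0_5 = 260, y0_5 = 404, x2_6 = 276, y2_6 = 190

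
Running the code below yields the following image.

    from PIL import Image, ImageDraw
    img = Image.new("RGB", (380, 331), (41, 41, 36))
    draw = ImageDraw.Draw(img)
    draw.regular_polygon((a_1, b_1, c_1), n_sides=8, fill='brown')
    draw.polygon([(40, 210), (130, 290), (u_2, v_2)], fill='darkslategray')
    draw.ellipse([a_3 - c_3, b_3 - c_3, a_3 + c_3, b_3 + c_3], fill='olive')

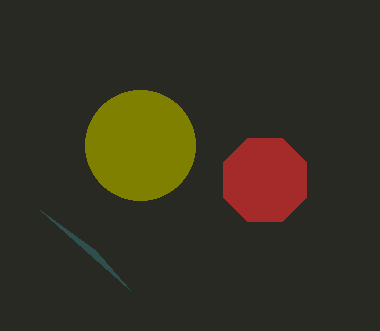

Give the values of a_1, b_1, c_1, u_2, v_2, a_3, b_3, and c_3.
a_1 = 265
b_1 = 180
c_1 = 45
u_2 = 95
v_2 = 250
a_3 = 140
b_3 = 145
c_3 = 55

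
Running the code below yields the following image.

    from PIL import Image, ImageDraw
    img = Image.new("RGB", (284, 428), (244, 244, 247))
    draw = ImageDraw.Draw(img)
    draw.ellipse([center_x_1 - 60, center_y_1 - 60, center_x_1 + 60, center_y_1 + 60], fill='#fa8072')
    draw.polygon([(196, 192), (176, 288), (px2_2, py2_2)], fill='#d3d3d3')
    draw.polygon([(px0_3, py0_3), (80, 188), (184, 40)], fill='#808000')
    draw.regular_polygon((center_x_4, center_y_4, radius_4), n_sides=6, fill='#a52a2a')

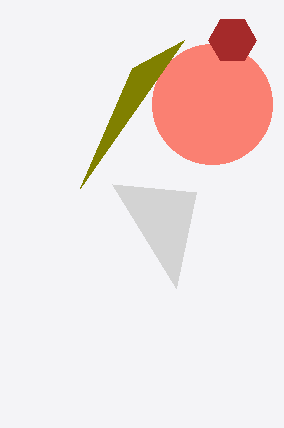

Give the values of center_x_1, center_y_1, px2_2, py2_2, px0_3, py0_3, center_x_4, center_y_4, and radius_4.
center_x_1 = 212, center_y_1 = 104, px2_2 = 112, py2_2 = 184, px0_3 = 132, py0_3 = 68, center_x_4 = 232, center_y_4 = 40, radius_4 = 24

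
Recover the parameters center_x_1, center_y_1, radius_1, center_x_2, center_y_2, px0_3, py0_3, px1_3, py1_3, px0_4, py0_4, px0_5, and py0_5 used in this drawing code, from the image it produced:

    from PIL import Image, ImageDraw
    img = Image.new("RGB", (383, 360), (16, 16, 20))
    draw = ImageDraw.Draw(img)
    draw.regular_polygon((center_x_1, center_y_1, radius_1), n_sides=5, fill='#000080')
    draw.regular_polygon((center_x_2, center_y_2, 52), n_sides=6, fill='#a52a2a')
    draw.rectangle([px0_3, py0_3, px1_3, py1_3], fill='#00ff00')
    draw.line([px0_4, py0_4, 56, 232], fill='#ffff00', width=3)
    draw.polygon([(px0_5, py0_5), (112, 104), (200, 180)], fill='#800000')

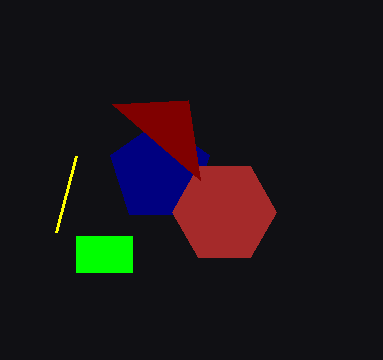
center_x_1 = 160
center_y_1 = 172
radius_1 = 52
center_x_2 = 224
center_y_2 = 212
px0_3 = 76
py0_3 = 236
px1_3 = 132
py1_3 = 272
px0_4 = 76
py0_4 = 156
px0_5 = 188
py0_5 = 100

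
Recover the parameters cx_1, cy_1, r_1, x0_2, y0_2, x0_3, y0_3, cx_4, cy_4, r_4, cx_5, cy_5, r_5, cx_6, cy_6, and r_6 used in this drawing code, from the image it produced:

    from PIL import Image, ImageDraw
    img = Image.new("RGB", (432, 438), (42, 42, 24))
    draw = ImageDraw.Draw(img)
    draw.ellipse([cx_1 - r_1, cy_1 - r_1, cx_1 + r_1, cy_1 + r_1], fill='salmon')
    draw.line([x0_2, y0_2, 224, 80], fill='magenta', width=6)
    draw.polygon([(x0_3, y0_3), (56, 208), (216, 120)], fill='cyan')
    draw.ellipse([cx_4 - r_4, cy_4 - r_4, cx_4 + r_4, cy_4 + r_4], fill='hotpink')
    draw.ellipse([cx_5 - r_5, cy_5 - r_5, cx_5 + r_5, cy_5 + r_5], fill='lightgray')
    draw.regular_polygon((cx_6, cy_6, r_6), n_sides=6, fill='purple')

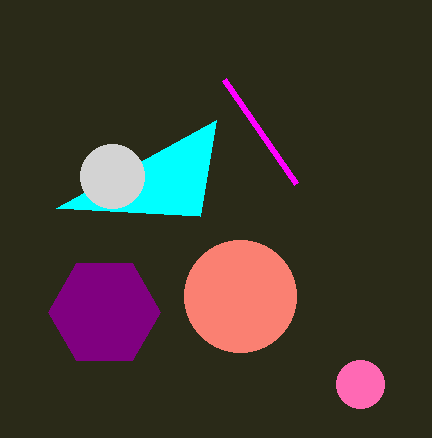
cx_1 = 240, cy_1 = 296, r_1 = 56, x0_2 = 296, y0_2 = 184, x0_3 = 200, y0_3 = 216, cx_4 = 360, cy_4 = 384, r_4 = 24, cx_5 = 112, cy_5 = 176, r_5 = 32, cx_6 = 104, cy_6 = 312, r_6 = 56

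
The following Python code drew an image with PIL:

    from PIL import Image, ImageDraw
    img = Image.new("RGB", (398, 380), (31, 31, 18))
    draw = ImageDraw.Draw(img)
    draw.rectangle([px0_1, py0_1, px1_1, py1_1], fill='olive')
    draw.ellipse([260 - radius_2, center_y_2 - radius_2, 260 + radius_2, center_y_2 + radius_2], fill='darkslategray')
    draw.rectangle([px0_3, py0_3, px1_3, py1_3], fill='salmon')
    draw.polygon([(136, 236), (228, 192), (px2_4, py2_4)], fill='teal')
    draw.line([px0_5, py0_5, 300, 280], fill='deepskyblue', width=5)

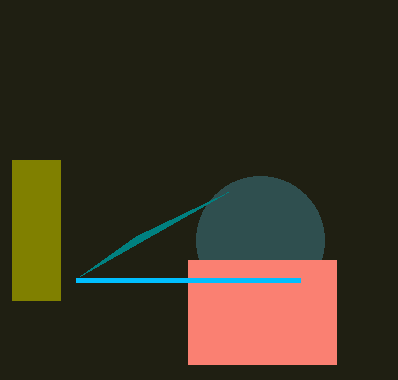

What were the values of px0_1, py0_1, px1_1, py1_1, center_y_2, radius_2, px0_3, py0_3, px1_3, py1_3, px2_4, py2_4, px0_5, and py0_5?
px0_1 = 12, py0_1 = 160, px1_1 = 60, py1_1 = 300, center_y_2 = 240, radius_2 = 64, px0_3 = 188, py0_3 = 260, px1_3 = 336, py1_3 = 364, px2_4 = 80, py2_4 = 276, px0_5 = 76, py0_5 = 280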